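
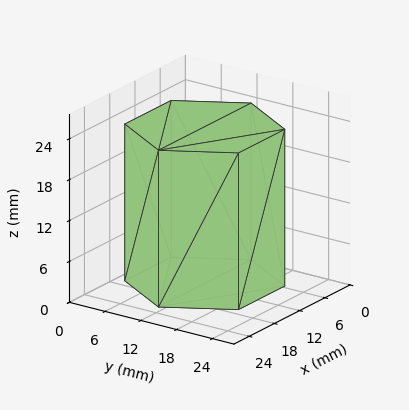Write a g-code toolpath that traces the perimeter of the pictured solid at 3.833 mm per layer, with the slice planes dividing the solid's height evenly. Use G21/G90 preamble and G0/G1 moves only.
Reading the render: the shape is a regular 6-sided prism (a cylinder approximated with 6 flat sides), circumscribed radius ≈ 11 mm, height ≈ 23 mm (dimensions read to the nearest mm from the axis ticks). For the g-code, the solid's height is divided into equal slices at the stated Δz and each level perimeter traced with G1 moves after a G0 lift.

; perimeter-only toolpath
G21 ; units = mm
G90 ; absolute positioning
G28 ; home
; layer 1
G0 Z3.833
G0 X22.000 Y11.000
G1 X16.500 Y20.526
G1 X5.500 Y20.526
G1 X0.000 Y11.000
G1 X5.500 Y1.474
G1 X16.500 Y1.474
G1 X22.000 Y11.000
; layer 2
G0 Z7.667
G0 X22.000 Y11.000
G1 X16.500 Y20.526
G1 X5.500 Y20.526
G1 X0.000 Y11.000
G1 X5.500 Y1.474
G1 X16.500 Y1.474
G1 X22.000 Y11.000
; layer 3
G0 Z11.500
G0 X22.000 Y11.000
G1 X16.500 Y20.526
G1 X5.500 Y20.526
G1 X0.000 Y11.000
G1 X5.500 Y1.474
G1 X16.500 Y1.474
G1 X22.000 Y11.000
; layer 4
G0 Z15.333
G0 X22.000 Y11.000
G1 X16.500 Y20.526
G1 X5.500 Y20.526
G1 X0.000 Y11.000
G1 X5.500 Y1.474
G1 X16.500 Y1.474
G1 X22.000 Y11.000
; layer 5
G0 Z19.167
G0 X22.000 Y11.000
G1 X16.500 Y20.526
G1 X5.500 Y20.526
G1 X0.000 Y11.000
G1 X5.500 Y1.474
G1 X16.500 Y1.474
G1 X22.000 Y11.000
; layer 6
G0 Z23.000
G0 X22.000 Y11.000
G1 X16.500 Y20.526
G1 X5.500 Y20.526
G1 X0.000 Y11.000
G1 X5.500 Y1.474
G1 X16.500 Y1.474
G1 X22.000 Y11.000
M2 ; end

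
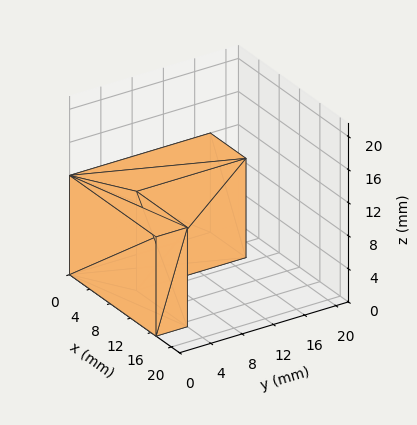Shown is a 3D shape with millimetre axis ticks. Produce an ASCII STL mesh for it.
Reading the render: the shape is an L-shaped prism: outer 17 × 18 mm, arm thicknesses ≈ 4 mm (horizontal) and 7 mm (vertical), extruded 12 mm in z (dimensions read to the nearest mm from the axis ticks). For the STL, each face is triangulated and given an outward normal.

solid part
  facet normal 0.0000 0.0000 -1.0000
    outer loop
      vertex 17.0 4.0 0.0
      vertex 17.0 0.0 0.0
      vertex 0.0 0.0 0.0
    endloop
  endfacet
  facet normal 0.0000 0.0000 -1.0000
    outer loop
      vertex 7.0 4.0 0.0
      vertex 17.0 4.0 0.0
      vertex 0.0 0.0 0.0
    endloop
  endfacet
  facet normal 0.0000 0.0000 -1.0000
    outer loop
      vertex 7.0 18.0 0.0
      vertex 7.0 4.0 0.0
      vertex 0.0 0.0 0.0
    endloop
  endfacet
  facet normal 0.0000 0.0000 -1.0000
    outer loop
      vertex 0.0 18.0 0.0
      vertex 7.0 18.0 0.0
      vertex 0.0 0.0 0.0
    endloop
  endfacet
  facet normal 0.0000 0.0000 1.0000
    outer loop
      vertex 0.0 0.0 12.0
      vertex 17.0 0.0 12.0
      vertex 17.0 4.0 12.0
    endloop
  endfacet
  facet normal 0.0000 0.0000 1.0000
    outer loop
      vertex 0.0 0.0 12.0
      vertex 17.0 4.0 12.0
      vertex 7.0 4.0 12.0
    endloop
  endfacet
  facet normal 0.0000 0.0000 1.0000
    outer loop
      vertex 0.0 0.0 12.0
      vertex 7.0 4.0 12.0
      vertex 7.0 18.0 12.0
    endloop
  endfacet
  facet normal 0.0000 0.0000 1.0000
    outer loop
      vertex 0.0 0.0 12.0
      vertex 7.0 18.0 12.0
      vertex 0.0 18.0 12.0
    endloop
  endfacet
  facet normal 0.0000 -1.0000 0.0000
    outer loop
      vertex 0.0 0.0 0.0
      vertex 17.0 0.0 0.0
      vertex 17.0 0.0 12.0
    endloop
  endfacet
  facet normal 0.0000 -1.0000 0.0000
    outer loop
      vertex 0.0 0.0 0.0
      vertex 17.0 0.0 12.0
      vertex 0.0 0.0 12.0
    endloop
  endfacet
  facet normal 1.0000 0.0000 0.0000
    outer loop
      vertex 17.0 0.0 0.0
      vertex 17.0 4.0 0.0
      vertex 17.0 4.0 12.0
    endloop
  endfacet
  facet normal 1.0000 0.0000 0.0000
    outer loop
      vertex 17.0 0.0 0.0
      vertex 17.0 4.0 12.0
      vertex 17.0 0.0 12.0
    endloop
  endfacet
  facet normal 0.0000 1.0000 0.0000
    outer loop
      vertex 17.0 4.0 0.0
      vertex 7.0 4.0 0.0
      vertex 7.0 4.0 12.0
    endloop
  endfacet
  facet normal 0.0000 1.0000 0.0000
    outer loop
      vertex 17.0 4.0 0.0
      vertex 7.0 4.0 12.0
      vertex 17.0 4.0 12.0
    endloop
  endfacet
  facet normal 1.0000 0.0000 0.0000
    outer loop
      vertex 7.0 4.0 0.0
      vertex 7.0 18.0 0.0
      vertex 7.0 18.0 12.0
    endloop
  endfacet
  facet normal 1.0000 0.0000 0.0000
    outer loop
      vertex 7.0 4.0 0.0
      vertex 7.0 18.0 12.0
      vertex 7.0 4.0 12.0
    endloop
  endfacet
  facet normal 0.0000 1.0000 0.0000
    outer loop
      vertex 7.0 18.0 0.0
      vertex 0.0 18.0 0.0
      vertex 0.0 18.0 12.0
    endloop
  endfacet
  facet normal 0.0000 1.0000 0.0000
    outer loop
      vertex 7.0 18.0 0.0
      vertex 0.0 18.0 12.0
      vertex 7.0 18.0 12.0
    endloop
  endfacet
  facet normal -1.0000 0.0000 0.0000
    outer loop
      vertex 0.0 18.0 0.0
      vertex 0.0 0.0 0.0
      vertex 0.0 0.0 12.0
    endloop
  endfacet
  facet normal -1.0000 0.0000 0.0000
    outer loop
      vertex 0.0 18.0 0.0
      vertex 0.0 0.0 12.0
      vertex 0.0 18.0 12.0
    endloop
  endfacet
endsolid part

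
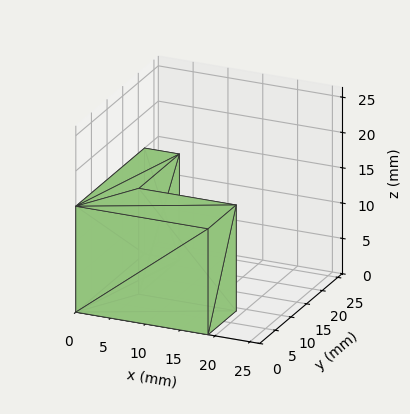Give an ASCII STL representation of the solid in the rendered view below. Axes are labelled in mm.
Reading the render: the shape is an L-shaped prism: outer 19 × 22 mm, arm thicknesses ≈ 9 mm (horizontal) and 5 mm (vertical), extruded 15 mm in z (dimensions read to the nearest mm from the axis ticks). For the STL, each face is triangulated and given an outward normal.

solid part
  facet normal 0.0000 0.0000 -1.0000
    outer loop
      vertex 19.00 9.00 0.00
      vertex 19.00 0.00 0.00
      vertex 0.00 0.00 0.00
    endloop
  endfacet
  facet normal 0.0000 0.0000 -1.0000
    outer loop
      vertex 5.00 9.00 0.00
      vertex 19.00 9.00 0.00
      vertex 0.00 0.00 0.00
    endloop
  endfacet
  facet normal 0.0000 0.0000 -1.0000
    outer loop
      vertex 5.00 22.00 0.00
      vertex 5.00 9.00 0.00
      vertex 0.00 0.00 0.00
    endloop
  endfacet
  facet normal 0.0000 0.0000 -1.0000
    outer loop
      vertex 0.00 22.00 0.00
      vertex 5.00 22.00 0.00
      vertex 0.00 0.00 0.00
    endloop
  endfacet
  facet normal 0.0000 0.0000 1.0000
    outer loop
      vertex 0.00 0.00 15.00
      vertex 19.00 0.00 15.00
      vertex 19.00 9.00 15.00
    endloop
  endfacet
  facet normal 0.0000 0.0000 1.0000
    outer loop
      vertex 0.00 0.00 15.00
      vertex 19.00 9.00 15.00
      vertex 5.00 9.00 15.00
    endloop
  endfacet
  facet normal 0.0000 0.0000 1.0000
    outer loop
      vertex 0.00 0.00 15.00
      vertex 5.00 9.00 15.00
      vertex 5.00 22.00 15.00
    endloop
  endfacet
  facet normal 0.0000 0.0000 1.0000
    outer loop
      vertex 0.00 0.00 15.00
      vertex 5.00 22.00 15.00
      vertex 0.00 22.00 15.00
    endloop
  endfacet
  facet normal 0.0000 -1.0000 0.0000
    outer loop
      vertex 0.00 0.00 0.00
      vertex 19.00 0.00 0.00
      vertex 19.00 0.00 15.00
    endloop
  endfacet
  facet normal 0.0000 -1.0000 0.0000
    outer loop
      vertex 0.00 0.00 0.00
      vertex 19.00 0.00 15.00
      vertex 0.00 0.00 15.00
    endloop
  endfacet
  facet normal 1.0000 0.0000 0.0000
    outer loop
      vertex 19.00 0.00 0.00
      vertex 19.00 9.00 0.00
      vertex 19.00 9.00 15.00
    endloop
  endfacet
  facet normal 1.0000 0.0000 0.0000
    outer loop
      vertex 19.00 0.00 0.00
      vertex 19.00 9.00 15.00
      vertex 19.00 0.00 15.00
    endloop
  endfacet
  facet normal 0.0000 1.0000 0.0000
    outer loop
      vertex 19.00 9.00 0.00
      vertex 5.00 9.00 0.00
      vertex 5.00 9.00 15.00
    endloop
  endfacet
  facet normal 0.0000 1.0000 0.0000
    outer loop
      vertex 19.00 9.00 0.00
      vertex 5.00 9.00 15.00
      vertex 19.00 9.00 15.00
    endloop
  endfacet
  facet normal 1.0000 0.0000 0.0000
    outer loop
      vertex 5.00 9.00 0.00
      vertex 5.00 22.00 0.00
      vertex 5.00 22.00 15.00
    endloop
  endfacet
  facet normal 1.0000 0.0000 0.0000
    outer loop
      vertex 5.00 9.00 0.00
      vertex 5.00 22.00 15.00
      vertex 5.00 9.00 15.00
    endloop
  endfacet
  facet normal 0.0000 1.0000 0.0000
    outer loop
      vertex 5.00 22.00 0.00
      vertex 0.00 22.00 0.00
      vertex 0.00 22.00 15.00
    endloop
  endfacet
  facet normal 0.0000 1.0000 0.0000
    outer loop
      vertex 5.00 22.00 0.00
      vertex 0.00 22.00 15.00
      vertex 5.00 22.00 15.00
    endloop
  endfacet
  facet normal -1.0000 0.0000 0.0000
    outer loop
      vertex 0.00 22.00 0.00
      vertex 0.00 0.00 0.00
      vertex 0.00 0.00 15.00
    endloop
  endfacet
  facet normal -1.0000 0.0000 0.0000
    outer loop
      vertex 0.00 22.00 0.00
      vertex 0.00 0.00 15.00
      vertex 0.00 22.00 15.00
    endloop
  endfacet
endsolid part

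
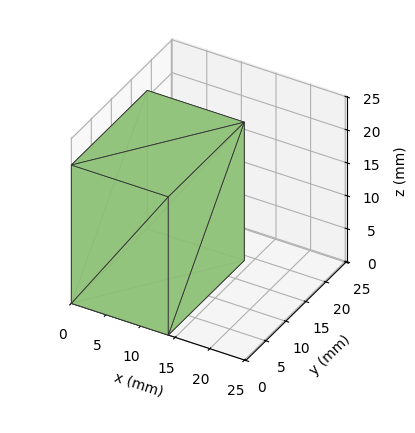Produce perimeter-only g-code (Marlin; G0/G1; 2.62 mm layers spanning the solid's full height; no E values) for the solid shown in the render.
Reading the render: the shape is a rectangular box, roughly 14 × 19 mm footprint and 21 mm tall (dimensions read to the nearest mm from the axis ticks). For the g-code, the solid's height is divided into equal slices at the stated Δz and each level perimeter traced with G1 moves after a G0 lift.

; perimeter-only toolpath
G21 ; units = mm
G90 ; absolute positioning
G28 ; home
; layer 1
G0 Z2.62
G0 X0.00 Y0.00
G1 X14.00 Y0.00
G1 X14.00 Y19.00
G1 X0.00 Y19.00
G1 X0.00 Y0.00
; layer 2
G0 Z5.25
G0 X0.00 Y0.00
G1 X14.00 Y0.00
G1 X14.00 Y19.00
G1 X0.00 Y19.00
G1 X0.00 Y0.00
; layer 3
G0 Z7.88
G0 X0.00 Y0.00
G1 X14.00 Y0.00
G1 X14.00 Y19.00
G1 X0.00 Y19.00
G1 X0.00 Y0.00
; layer 4
G0 Z10.50
G0 X0.00 Y0.00
G1 X14.00 Y0.00
G1 X14.00 Y19.00
G1 X0.00 Y19.00
G1 X0.00 Y0.00
; layer 5
G0 Z13.12
G0 X0.00 Y0.00
G1 X14.00 Y0.00
G1 X14.00 Y19.00
G1 X0.00 Y19.00
G1 X0.00 Y0.00
; layer 6
G0 Z15.75
G0 X0.00 Y0.00
G1 X14.00 Y0.00
G1 X14.00 Y19.00
G1 X0.00 Y19.00
G1 X0.00 Y0.00
; layer 7
G0 Z18.38
G0 X0.00 Y0.00
G1 X14.00 Y0.00
G1 X14.00 Y19.00
G1 X0.00 Y19.00
G1 X0.00 Y0.00
; layer 8
G0 Z21.00
G0 X0.00 Y0.00
G1 X14.00 Y0.00
G1 X14.00 Y19.00
G1 X0.00 Y19.00
G1 X0.00 Y0.00
M2 ; end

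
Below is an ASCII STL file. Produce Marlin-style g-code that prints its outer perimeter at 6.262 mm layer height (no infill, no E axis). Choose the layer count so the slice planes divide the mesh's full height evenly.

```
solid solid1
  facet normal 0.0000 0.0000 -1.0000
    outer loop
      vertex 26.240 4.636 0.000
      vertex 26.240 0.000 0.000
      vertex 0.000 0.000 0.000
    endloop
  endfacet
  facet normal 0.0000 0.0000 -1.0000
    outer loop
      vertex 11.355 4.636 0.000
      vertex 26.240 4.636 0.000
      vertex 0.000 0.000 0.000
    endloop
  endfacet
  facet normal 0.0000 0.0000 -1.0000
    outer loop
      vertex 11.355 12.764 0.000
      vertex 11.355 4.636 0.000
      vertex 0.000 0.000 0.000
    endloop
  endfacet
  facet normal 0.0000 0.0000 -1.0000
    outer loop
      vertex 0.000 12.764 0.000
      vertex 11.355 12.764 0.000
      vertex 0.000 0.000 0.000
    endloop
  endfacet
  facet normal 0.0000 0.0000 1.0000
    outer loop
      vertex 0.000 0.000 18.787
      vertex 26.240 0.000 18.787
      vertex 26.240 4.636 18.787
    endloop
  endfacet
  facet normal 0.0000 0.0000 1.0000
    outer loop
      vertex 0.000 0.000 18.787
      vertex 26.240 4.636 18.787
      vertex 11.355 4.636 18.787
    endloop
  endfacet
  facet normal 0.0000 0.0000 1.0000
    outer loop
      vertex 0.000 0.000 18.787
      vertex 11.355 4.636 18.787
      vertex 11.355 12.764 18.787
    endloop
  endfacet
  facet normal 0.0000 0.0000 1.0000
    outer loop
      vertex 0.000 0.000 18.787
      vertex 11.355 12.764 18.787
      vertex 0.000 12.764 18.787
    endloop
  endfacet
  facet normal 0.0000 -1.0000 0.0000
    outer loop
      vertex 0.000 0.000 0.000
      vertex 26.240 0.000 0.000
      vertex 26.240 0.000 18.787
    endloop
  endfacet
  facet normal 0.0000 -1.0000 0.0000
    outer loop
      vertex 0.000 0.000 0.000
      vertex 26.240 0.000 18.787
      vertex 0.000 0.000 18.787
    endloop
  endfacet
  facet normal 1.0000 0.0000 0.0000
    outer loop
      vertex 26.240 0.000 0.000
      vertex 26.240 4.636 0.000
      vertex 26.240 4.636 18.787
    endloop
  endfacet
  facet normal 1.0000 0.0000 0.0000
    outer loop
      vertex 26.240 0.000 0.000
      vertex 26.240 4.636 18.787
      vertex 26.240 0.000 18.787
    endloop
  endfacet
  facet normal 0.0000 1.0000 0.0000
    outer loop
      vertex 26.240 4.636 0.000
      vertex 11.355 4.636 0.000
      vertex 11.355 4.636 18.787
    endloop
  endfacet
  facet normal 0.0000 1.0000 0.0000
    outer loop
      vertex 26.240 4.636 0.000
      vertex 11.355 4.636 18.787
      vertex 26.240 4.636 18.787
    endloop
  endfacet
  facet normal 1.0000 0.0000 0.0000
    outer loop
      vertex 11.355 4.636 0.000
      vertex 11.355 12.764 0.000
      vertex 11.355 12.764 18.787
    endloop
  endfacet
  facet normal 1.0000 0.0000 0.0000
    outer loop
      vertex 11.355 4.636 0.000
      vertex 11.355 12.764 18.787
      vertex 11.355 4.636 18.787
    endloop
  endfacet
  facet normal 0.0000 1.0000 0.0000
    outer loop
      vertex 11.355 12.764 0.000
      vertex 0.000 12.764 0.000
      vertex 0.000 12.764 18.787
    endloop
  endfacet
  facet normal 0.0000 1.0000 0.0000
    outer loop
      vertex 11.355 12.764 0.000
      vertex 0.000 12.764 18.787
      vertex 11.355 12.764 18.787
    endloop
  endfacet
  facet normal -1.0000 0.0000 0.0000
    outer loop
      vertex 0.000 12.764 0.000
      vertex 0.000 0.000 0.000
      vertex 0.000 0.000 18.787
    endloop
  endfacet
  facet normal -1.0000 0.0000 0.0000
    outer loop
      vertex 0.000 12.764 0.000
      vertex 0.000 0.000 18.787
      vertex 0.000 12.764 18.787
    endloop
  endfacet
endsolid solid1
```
; perimeter-only toolpath
G21 ; units = mm
G90 ; absolute positioning
G28 ; home
; layer 1
G0 Z6.262
G0 X0.000 Y0.000
G1 X26.240 Y0.000
G1 X26.240 Y4.636
G1 X11.355 Y4.636
G1 X11.355 Y12.764
G1 X0.000 Y12.764
G1 X0.000 Y0.000
; layer 2
G0 Z12.525
G0 X0.000 Y0.000
G1 X26.240 Y0.000
G1 X26.240 Y4.636
G1 X11.355 Y4.636
G1 X11.355 Y12.764
G1 X0.000 Y12.764
G1 X0.000 Y0.000
; layer 3
G0 Z18.787
G0 X0.000 Y0.000
G1 X26.240 Y0.000
G1 X26.240 Y4.636
G1 X11.355 Y4.636
G1 X11.355 Y12.764
G1 X0.000 Y12.764
G1 X0.000 Y0.000
M2 ; end

The solid is an L-shaped prism: outer 26.2 × 12.8 mm, arm thicknesses ≈ 4.64 mm (horizontal) and 11.4 mm (vertical), extruded 18.8 mm in z. Slicing at Δz = 6.262 mm — 3 equal slices spanning the solid's height, so layer i sits at z = i·h/3 — gives 3 non-empty perimeters. Each is a 6-segment closed polygon; G0 lifts to the layer z and rapids to the start vertex, then G1 traces the edges.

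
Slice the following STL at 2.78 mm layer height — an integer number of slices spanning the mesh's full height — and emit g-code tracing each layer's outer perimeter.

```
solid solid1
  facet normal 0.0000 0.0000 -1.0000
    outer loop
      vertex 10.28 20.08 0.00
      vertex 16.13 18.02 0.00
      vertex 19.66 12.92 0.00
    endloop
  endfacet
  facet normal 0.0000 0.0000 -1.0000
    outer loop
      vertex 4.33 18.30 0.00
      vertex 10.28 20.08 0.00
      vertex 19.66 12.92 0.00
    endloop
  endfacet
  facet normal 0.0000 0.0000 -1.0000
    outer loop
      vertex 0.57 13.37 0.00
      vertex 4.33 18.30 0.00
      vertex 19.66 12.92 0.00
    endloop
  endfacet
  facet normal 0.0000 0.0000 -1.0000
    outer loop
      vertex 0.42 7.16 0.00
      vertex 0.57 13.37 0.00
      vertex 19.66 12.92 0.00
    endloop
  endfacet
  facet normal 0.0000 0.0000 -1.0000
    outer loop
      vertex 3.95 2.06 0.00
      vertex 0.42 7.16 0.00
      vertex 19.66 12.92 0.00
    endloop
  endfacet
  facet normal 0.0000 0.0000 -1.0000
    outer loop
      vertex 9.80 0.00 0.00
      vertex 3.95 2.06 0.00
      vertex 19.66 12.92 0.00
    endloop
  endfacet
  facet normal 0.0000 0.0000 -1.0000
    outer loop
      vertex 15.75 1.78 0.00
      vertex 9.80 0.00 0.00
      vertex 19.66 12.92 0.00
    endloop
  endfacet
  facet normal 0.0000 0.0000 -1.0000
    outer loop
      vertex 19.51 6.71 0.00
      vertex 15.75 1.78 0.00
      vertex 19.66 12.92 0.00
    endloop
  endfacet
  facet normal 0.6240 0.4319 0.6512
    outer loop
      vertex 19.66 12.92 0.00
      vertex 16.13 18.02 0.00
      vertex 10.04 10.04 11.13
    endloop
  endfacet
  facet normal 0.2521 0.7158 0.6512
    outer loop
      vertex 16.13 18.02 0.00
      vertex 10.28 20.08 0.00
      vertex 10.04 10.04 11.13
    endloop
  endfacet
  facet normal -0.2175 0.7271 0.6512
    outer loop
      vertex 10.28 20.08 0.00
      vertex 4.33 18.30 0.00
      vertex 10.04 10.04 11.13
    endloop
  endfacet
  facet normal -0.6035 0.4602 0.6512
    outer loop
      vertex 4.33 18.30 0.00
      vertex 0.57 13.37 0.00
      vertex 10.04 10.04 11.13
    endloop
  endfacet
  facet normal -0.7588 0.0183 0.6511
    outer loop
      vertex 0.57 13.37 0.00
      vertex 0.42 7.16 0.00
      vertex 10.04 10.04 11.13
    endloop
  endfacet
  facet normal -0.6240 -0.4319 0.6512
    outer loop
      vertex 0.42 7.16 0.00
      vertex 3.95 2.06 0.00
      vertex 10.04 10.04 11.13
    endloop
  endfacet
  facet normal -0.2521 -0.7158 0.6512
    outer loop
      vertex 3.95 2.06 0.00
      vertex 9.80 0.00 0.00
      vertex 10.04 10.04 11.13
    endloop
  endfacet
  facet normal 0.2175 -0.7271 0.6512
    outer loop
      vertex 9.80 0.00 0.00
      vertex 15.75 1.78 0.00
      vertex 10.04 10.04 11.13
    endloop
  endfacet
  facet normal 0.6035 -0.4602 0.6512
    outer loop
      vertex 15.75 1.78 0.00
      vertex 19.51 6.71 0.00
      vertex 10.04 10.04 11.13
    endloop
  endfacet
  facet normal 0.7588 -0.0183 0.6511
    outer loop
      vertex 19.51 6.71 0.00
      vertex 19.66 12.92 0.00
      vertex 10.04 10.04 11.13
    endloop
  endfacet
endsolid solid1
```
; perimeter-only toolpath
G21 ; units = mm
G90 ; absolute positioning
G28 ; home
; layer 1
G0 Z2.78
G0 X17.26 Y12.20
G1 X14.61 Y16.02
G1 X10.22 Y17.57
G1 X5.76 Y16.23
G1 X2.94 Y12.54
G1 X2.82 Y7.88
G1 X5.47 Y4.05
G1 X9.86 Y2.51
G1 X14.32 Y3.84
G1 X17.14 Y7.54
G1 X17.26 Y12.20
; layer 2
G0 Z5.57
G0 X14.85 Y11.48
G1 X13.08 Y14.03
G1 X10.16 Y15.06
G1 X7.18 Y14.17
G1 X5.30 Y11.70
G1 X5.23 Y8.60
G1 X6.99 Y6.05
G1 X9.92 Y5.02
G1 X12.89 Y5.91
G1 X14.78 Y8.38
G1 X14.85 Y11.48
; layer 3
G0 Z8.35
G0 X12.45 Y10.76
G1 X11.56 Y12.04
G1 X10.10 Y12.55
G1 X8.61 Y12.11
G1 X7.67 Y10.87
G1 X7.63 Y9.32
G1 X8.52 Y8.04
G1 X9.98 Y7.53
G1 X11.47 Y7.97
G1 X12.41 Y9.21
G1 X12.45 Y10.76
M2 ; end

The solid is a regular 10-sided pyramid, base circumscribed radius ≈ 10 mm, apex at z ≈ 11.1 mm. Slicing at Δz = 2.78 mm — 4 equal slices spanning the solid's height, so layer i sits at z = i·h/4 — gives 3 non-empty perimeters. Each is a 10-segment closed polygon; G0 lifts to the layer z and rapids to the start vertex, then G1 traces the edges. The cross-section shrinks linearly with z (the slice at the apex is degenerate and omitted).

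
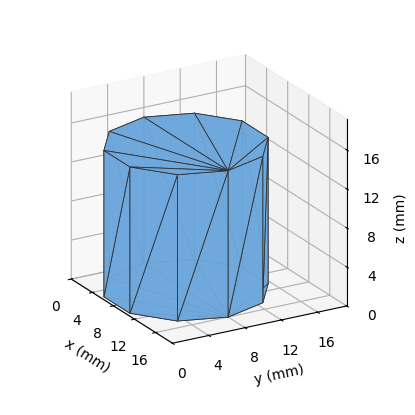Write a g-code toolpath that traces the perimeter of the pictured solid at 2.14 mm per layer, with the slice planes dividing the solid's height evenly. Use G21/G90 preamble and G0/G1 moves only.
Reading the render: the shape is a regular 10-sided prism (a cylinder approximated with 10 flat sides), circumscribed radius ≈ 8 mm, height ≈ 15 mm (dimensions read to the nearest mm from the axis ticks). For the g-code, the solid's height is divided into equal slices at the stated Δz and each level perimeter traced with G1 moves after a G0 lift.

; perimeter-only toolpath
G21 ; units = mm
G90 ; absolute positioning
G28 ; home
; layer 1
G0 Z2.14
G0 X16.00 Y8.00
G1 X14.47 Y12.70
G1 X10.47 Y15.61
G1 X5.53 Y15.61
G1 X1.53 Y12.70
G1 X0.00 Y8.00
G1 X1.53 Y3.30
G1 X5.53 Y0.39
G1 X10.47 Y0.39
G1 X14.47 Y3.30
G1 X16.00 Y8.00
; layer 2
G0 Z4.29
G0 X16.00 Y8.00
G1 X14.47 Y12.70
G1 X10.47 Y15.61
G1 X5.53 Y15.61
G1 X1.53 Y12.70
G1 X0.00 Y8.00
G1 X1.53 Y3.30
G1 X5.53 Y0.39
G1 X10.47 Y0.39
G1 X14.47 Y3.30
G1 X16.00 Y8.00
; layer 3
G0 Z6.43
G0 X16.00 Y8.00
G1 X14.47 Y12.70
G1 X10.47 Y15.61
G1 X5.53 Y15.61
G1 X1.53 Y12.70
G1 X0.00 Y8.00
G1 X1.53 Y3.30
G1 X5.53 Y0.39
G1 X10.47 Y0.39
G1 X14.47 Y3.30
G1 X16.00 Y8.00
; layer 4
G0 Z8.57
G0 X16.00 Y8.00
G1 X14.47 Y12.70
G1 X10.47 Y15.61
G1 X5.53 Y15.61
G1 X1.53 Y12.70
G1 X0.00 Y8.00
G1 X1.53 Y3.30
G1 X5.53 Y0.39
G1 X10.47 Y0.39
G1 X14.47 Y3.30
G1 X16.00 Y8.00
; layer 5
G0 Z10.71
G0 X16.00 Y8.00
G1 X14.47 Y12.70
G1 X10.47 Y15.61
G1 X5.53 Y15.61
G1 X1.53 Y12.70
G1 X0.00 Y8.00
G1 X1.53 Y3.30
G1 X5.53 Y0.39
G1 X10.47 Y0.39
G1 X14.47 Y3.30
G1 X16.00 Y8.00
; layer 6
G0 Z12.86
G0 X16.00 Y8.00
G1 X14.47 Y12.70
G1 X10.47 Y15.61
G1 X5.53 Y15.61
G1 X1.53 Y12.70
G1 X0.00 Y8.00
G1 X1.53 Y3.30
G1 X5.53 Y0.39
G1 X10.47 Y0.39
G1 X14.47 Y3.30
G1 X16.00 Y8.00
; layer 7
G0 Z15.00
G0 X16.00 Y8.00
G1 X14.47 Y12.70
G1 X10.47 Y15.61
G1 X5.53 Y15.61
G1 X1.53 Y12.70
G1 X0.00 Y8.00
G1 X1.53 Y3.30
G1 X5.53 Y0.39
G1 X10.47 Y0.39
G1 X14.47 Y3.30
G1 X16.00 Y8.00
M2 ; end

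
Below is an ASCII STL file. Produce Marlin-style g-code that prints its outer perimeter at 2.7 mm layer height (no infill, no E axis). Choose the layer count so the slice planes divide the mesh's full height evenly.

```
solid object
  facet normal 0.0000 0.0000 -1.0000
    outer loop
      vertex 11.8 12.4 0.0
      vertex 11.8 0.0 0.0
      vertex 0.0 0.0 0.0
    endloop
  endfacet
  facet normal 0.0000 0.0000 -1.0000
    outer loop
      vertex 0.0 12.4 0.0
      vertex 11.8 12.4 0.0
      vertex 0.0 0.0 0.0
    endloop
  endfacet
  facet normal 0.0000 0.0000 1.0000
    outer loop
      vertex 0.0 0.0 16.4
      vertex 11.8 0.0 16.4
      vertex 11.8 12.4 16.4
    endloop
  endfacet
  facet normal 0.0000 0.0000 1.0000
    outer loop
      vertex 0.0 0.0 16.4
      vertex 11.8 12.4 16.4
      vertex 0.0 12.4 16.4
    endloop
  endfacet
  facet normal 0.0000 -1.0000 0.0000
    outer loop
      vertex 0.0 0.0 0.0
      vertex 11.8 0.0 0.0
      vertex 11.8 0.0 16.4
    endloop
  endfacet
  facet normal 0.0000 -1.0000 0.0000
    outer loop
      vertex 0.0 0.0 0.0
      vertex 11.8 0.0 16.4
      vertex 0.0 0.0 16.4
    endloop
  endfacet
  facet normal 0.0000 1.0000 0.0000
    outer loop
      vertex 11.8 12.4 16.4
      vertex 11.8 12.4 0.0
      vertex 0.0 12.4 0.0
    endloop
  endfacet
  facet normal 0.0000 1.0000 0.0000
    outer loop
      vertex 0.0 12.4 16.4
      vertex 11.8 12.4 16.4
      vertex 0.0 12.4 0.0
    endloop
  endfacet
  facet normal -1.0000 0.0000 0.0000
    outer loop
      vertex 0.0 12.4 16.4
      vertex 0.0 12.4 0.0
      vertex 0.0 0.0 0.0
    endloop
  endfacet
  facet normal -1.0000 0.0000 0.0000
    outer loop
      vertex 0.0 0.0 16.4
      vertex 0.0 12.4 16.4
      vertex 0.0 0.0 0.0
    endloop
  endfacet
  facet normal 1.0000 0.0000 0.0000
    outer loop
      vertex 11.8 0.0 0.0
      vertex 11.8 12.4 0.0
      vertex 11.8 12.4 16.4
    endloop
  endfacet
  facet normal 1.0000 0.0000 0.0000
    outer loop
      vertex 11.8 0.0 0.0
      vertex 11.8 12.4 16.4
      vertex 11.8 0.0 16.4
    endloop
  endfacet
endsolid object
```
; perimeter-only toolpath
G21 ; units = mm
G90 ; absolute positioning
G28 ; home
; layer 1
G0 Z2.7
G0 X0.0 Y0.0
G1 X11.8 Y0.0
G1 X11.8 Y12.4
G1 X0.0 Y12.4
G1 X0.0 Y0.0
; layer 2
G0 Z5.5
G0 X0.0 Y0.0
G1 X11.8 Y0.0
G1 X11.8 Y12.4
G1 X0.0 Y12.4
G1 X0.0 Y0.0
; layer 3
G0 Z8.2
G0 X0.0 Y0.0
G1 X11.8 Y0.0
G1 X11.8 Y12.4
G1 X0.0 Y12.4
G1 X0.0 Y0.0
; layer 4
G0 Z10.9
G0 X0.0 Y0.0
G1 X11.8 Y0.0
G1 X11.8 Y12.4
G1 X0.0 Y12.4
G1 X0.0 Y0.0
; layer 5
G0 Z13.7
G0 X0.0 Y0.0
G1 X11.8 Y0.0
G1 X11.8 Y12.4
G1 X0.0 Y12.4
G1 X0.0 Y0.0
; layer 6
G0 Z16.4
G0 X0.0 Y0.0
G1 X11.8 Y0.0
G1 X11.8 Y12.4
G1 X0.0 Y12.4
G1 X0.0 Y0.0
M2 ; end

The solid is a rectangular box, roughly 11.8 × 12.4 mm footprint and 16.4 mm tall. Slicing at Δz = 2.7 mm — 6 equal slices spanning the solid's height, so layer i sits at z = i·h/6 — gives 6 non-empty perimeters. Each is a 4-segment closed polygon; G0 lifts to the layer z and rapids to the start vertex, then G1 traces the edges.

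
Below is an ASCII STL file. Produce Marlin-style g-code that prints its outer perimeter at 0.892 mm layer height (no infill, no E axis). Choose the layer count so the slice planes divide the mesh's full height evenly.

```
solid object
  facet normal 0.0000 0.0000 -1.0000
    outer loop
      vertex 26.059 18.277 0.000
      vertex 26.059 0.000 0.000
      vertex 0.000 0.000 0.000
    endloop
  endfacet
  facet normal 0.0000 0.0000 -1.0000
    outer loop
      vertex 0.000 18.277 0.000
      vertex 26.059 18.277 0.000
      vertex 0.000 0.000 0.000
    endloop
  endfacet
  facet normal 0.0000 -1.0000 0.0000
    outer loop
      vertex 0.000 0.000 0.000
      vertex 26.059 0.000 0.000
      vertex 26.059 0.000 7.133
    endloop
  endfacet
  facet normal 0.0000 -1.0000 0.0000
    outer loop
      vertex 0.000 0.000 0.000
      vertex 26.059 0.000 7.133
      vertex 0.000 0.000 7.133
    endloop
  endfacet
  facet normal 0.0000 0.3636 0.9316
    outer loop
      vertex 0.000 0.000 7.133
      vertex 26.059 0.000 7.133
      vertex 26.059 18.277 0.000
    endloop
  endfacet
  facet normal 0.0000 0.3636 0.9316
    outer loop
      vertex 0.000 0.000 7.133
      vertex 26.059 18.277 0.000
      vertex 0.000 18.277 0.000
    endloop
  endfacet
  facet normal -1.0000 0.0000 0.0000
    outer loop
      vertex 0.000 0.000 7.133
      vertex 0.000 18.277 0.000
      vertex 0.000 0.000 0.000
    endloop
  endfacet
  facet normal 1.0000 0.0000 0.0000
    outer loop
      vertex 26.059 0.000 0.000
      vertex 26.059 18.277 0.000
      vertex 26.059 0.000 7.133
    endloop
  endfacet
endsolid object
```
; perimeter-only toolpath
G21 ; units = mm
G90 ; absolute positioning
G28 ; home
; layer 1
G0 Z0.892
G0 X0.000 Y0.000
G1 X26.059 Y0.000
G1 X26.059 Y15.992
G1 X0.000 Y15.992
G1 X0.000 Y0.000
; layer 2
G0 Z1.783
G0 X0.000 Y0.000
G1 X26.059 Y0.000
G1 X26.059 Y13.708
G1 X0.000 Y13.708
G1 X0.000 Y0.000
; layer 3
G0 Z2.675
G0 X0.000 Y0.000
G1 X26.059 Y0.000
G1 X26.059 Y11.423
G1 X0.000 Y11.423
G1 X0.000 Y0.000
; layer 4
G0 Z3.567
G0 X0.000 Y0.000
G1 X26.059 Y0.000
G1 X26.059 Y9.139
G1 X0.000 Y9.139
G1 X0.000 Y0.000
; layer 5
G0 Z4.458
G0 X0.000 Y0.000
G1 X26.059 Y0.000
G1 X26.059 Y6.854
G1 X0.000 Y6.854
G1 X0.000 Y0.000
; layer 6
G0 Z5.350
G0 X0.000 Y0.000
G1 X26.059 Y0.000
G1 X26.059 Y4.569
G1 X0.000 Y4.569
G1 X0.000 Y0.000
; layer 7
G0 Z6.241
G0 X0.000 Y0.000
G1 X26.059 Y0.000
G1 X26.059 Y2.285
G1 X0.000 Y2.285
G1 X0.000 Y0.000
M2 ; end

The solid is a wedge (ramp): 26.1 × 18.3 mm base, rising to 7.13 mm along the y=0 edge and sloping linearly to z=0 at y=18.3. Slicing at Δz = 0.892 mm — 8 equal slices spanning the solid's height, so layer i sits at z = i·h/8 — gives 7 non-empty perimeters. Each is a 4-segment closed polygon; G0 lifts to the layer z and rapids to the start vertex, then G1 traces the edges. The cross-section shrinks linearly with z (the slice at the apex is degenerate and omitted).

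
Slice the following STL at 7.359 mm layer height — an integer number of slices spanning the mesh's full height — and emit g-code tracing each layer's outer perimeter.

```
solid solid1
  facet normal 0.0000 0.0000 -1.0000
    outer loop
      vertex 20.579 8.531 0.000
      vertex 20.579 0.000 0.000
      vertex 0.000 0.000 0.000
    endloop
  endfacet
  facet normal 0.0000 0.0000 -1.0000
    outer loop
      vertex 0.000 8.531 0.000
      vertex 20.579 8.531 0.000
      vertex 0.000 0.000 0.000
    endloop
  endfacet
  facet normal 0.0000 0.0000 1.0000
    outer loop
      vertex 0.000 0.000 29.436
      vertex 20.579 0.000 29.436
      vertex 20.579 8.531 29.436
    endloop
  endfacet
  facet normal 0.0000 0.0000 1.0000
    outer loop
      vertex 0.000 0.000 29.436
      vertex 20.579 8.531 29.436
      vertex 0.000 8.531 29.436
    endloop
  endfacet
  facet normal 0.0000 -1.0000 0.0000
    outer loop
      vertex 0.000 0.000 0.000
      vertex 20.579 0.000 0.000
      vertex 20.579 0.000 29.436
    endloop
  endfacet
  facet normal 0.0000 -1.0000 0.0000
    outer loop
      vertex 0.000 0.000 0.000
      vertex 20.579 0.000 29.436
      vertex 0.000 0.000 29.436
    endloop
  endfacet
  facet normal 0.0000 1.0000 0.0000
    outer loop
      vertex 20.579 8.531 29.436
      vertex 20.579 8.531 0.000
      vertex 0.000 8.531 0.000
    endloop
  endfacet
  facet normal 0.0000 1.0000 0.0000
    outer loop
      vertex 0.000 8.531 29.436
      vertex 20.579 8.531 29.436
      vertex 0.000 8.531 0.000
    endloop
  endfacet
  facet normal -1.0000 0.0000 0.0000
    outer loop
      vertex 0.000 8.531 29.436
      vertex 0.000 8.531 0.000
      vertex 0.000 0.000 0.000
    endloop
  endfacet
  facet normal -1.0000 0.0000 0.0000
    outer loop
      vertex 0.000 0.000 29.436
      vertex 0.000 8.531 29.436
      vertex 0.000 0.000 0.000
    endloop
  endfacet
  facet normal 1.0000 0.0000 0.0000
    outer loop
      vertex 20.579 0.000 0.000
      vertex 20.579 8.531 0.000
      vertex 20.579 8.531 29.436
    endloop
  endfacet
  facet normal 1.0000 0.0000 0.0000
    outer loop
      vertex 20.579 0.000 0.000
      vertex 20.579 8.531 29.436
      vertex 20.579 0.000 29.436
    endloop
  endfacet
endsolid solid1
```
; perimeter-only toolpath
G21 ; units = mm
G90 ; absolute positioning
G28 ; home
; layer 1
G0 Z7.359
G0 X0.000 Y0.000
G1 X20.579 Y0.000
G1 X20.579 Y8.531
G1 X0.000 Y8.531
G1 X0.000 Y0.000
; layer 2
G0 Z14.718
G0 X0.000 Y0.000
G1 X20.579 Y0.000
G1 X20.579 Y8.531
G1 X0.000 Y8.531
G1 X0.000 Y0.000
; layer 3
G0 Z22.077
G0 X0.000 Y0.000
G1 X20.579 Y0.000
G1 X20.579 Y8.531
G1 X0.000 Y8.531
G1 X0.000 Y0.000
; layer 4
G0 Z29.436
G0 X0.000 Y0.000
G1 X20.579 Y0.000
G1 X20.579 Y8.531
G1 X0.000 Y8.531
G1 X0.000 Y0.000
M2 ; end

The solid is a rectangular box, roughly 20.6 × 8.53 mm footprint and 29.4 mm tall. Slicing at Δz = 7.359 mm — 4 equal slices spanning the solid's height, so layer i sits at z = i·h/4 — gives 4 non-empty perimeters. Each is a 4-segment closed polygon; G0 lifts to the layer z and rapids to the start vertex, then G1 traces the edges.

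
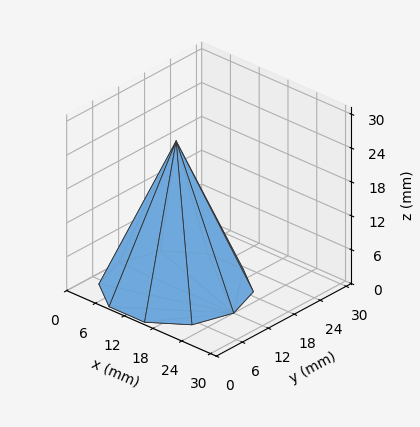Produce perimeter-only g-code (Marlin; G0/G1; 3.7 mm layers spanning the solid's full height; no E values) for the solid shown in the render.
Reading the render: the shape is a regular 10-sided pyramid, base circumscribed radius ≈ 12 mm, apex at z ≈ 26 mm (dimensions read to the nearest mm from the axis ticks). For the g-code, the solid's height is divided into equal slices at the stated Δz and each level perimeter traced with G1 moves after a G0 lift.

; perimeter-only toolpath
G21 ; units = mm
G90 ; absolute positioning
G28 ; home
; layer 1
G0 Z3.7
G0 X22.3 Y12.0
G1 X20.3 Y18.1
G1 X15.2 Y21.8
G1 X8.8 Y21.8
G1 X3.7 Y18.1
G1 X1.7 Y12.0
G1 X3.7 Y5.9
G1 X8.8 Y2.2
G1 X15.2 Y2.2
G1 X20.3 Y5.9
G1 X22.3 Y12.0
; layer 2
G0 Z7.4
G0 X20.6 Y12.0
G1 X18.9 Y17.1
G1 X14.6 Y20.1
G1 X9.4 Y20.1
G1 X5.1 Y17.1
G1 X3.4 Y12.0
G1 X5.1 Y6.9
G1 X9.4 Y3.9
G1 X14.6 Y3.9
G1 X18.9 Y6.9
G1 X20.6 Y12.0
; layer 3
G0 Z11.1
G0 X18.9 Y12.0
G1 X17.5 Y16.1
G1 X14.1 Y18.5
G1 X9.9 Y18.5
G1 X6.5 Y16.1
G1 X5.1 Y12.0
G1 X6.5 Y7.9
G1 X9.9 Y5.5
G1 X14.1 Y5.5
G1 X17.5 Y7.9
G1 X18.9 Y12.0
; layer 4
G0 Z14.9
G0 X17.1 Y12.0
G1 X16.2 Y15.0
G1 X13.6 Y16.9
G1 X10.4 Y16.9
G1 X7.8 Y15.0
G1 X6.9 Y12.0
G1 X7.8 Y9.0
G1 X10.4 Y7.1
G1 X13.6 Y7.1
G1 X16.2 Y9.0
G1 X17.1 Y12.0
; layer 5
G0 Z18.6
G0 X15.4 Y12.0
G1 X14.8 Y14.0
G1 X13.1 Y15.3
G1 X10.9 Y15.3
G1 X9.2 Y14.0
G1 X8.6 Y12.0
G1 X9.2 Y10.0
G1 X10.9 Y8.7
G1 X13.1 Y8.7
G1 X14.8 Y10.0
G1 X15.4 Y12.0
; layer 6
G0 Z22.3
G0 X13.7 Y12.0
G1 X13.4 Y13.0
G1 X12.5 Y13.6
G1 X11.5 Y13.6
G1 X10.6 Y13.0
G1 X10.3 Y12.0
G1 X10.6 Y11.0
G1 X11.5 Y10.4
G1 X12.5 Y10.4
G1 X13.4 Y11.0
G1 X13.7 Y12.0
M2 ; end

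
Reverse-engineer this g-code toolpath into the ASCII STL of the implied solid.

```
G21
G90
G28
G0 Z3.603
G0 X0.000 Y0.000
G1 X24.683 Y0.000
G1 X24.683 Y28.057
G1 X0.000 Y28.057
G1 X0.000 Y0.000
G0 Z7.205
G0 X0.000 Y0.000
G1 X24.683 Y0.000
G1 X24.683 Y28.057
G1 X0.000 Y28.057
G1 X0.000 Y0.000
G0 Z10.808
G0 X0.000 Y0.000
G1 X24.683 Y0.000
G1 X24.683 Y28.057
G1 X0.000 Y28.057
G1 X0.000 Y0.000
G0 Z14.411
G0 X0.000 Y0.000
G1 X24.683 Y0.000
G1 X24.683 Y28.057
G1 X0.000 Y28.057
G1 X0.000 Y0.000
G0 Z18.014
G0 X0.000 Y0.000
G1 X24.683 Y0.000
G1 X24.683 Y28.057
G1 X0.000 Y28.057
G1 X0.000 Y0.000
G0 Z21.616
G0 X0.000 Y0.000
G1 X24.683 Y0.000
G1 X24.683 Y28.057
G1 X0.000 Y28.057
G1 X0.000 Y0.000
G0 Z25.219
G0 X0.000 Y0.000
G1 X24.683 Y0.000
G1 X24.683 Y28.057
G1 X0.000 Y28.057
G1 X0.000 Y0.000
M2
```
solid part
  facet normal 0.0000 0.0000 -1.0000
    outer loop
      vertex 24.683 28.057 0.000
      vertex 24.683 0.000 0.000
      vertex 0.000 0.000 0.000
    endloop
  endfacet
  facet normal 0.0000 0.0000 -1.0000
    outer loop
      vertex 0.000 28.057 0.000
      vertex 24.683 28.057 0.000
      vertex 0.000 0.000 0.000
    endloop
  endfacet
  facet normal 0.0000 0.0000 1.0000
    outer loop
      vertex 0.000 0.000 25.219
      vertex 24.683 0.000 25.219
      vertex 24.683 28.057 25.219
    endloop
  endfacet
  facet normal 0.0000 0.0000 1.0000
    outer loop
      vertex 0.000 0.000 25.219
      vertex 24.683 28.057 25.219
      vertex 0.000 28.057 25.219
    endloop
  endfacet
  facet normal 0.0000 -1.0000 0.0000
    outer loop
      vertex 0.000 0.000 0.000
      vertex 24.683 0.000 0.000
      vertex 24.683 0.000 25.219
    endloop
  endfacet
  facet normal 0.0000 -1.0000 0.0000
    outer loop
      vertex 0.000 0.000 0.000
      vertex 24.683 0.000 25.219
      vertex 0.000 0.000 25.219
    endloop
  endfacet
  facet normal 0.0000 1.0000 0.0000
    outer loop
      vertex 24.683 28.057 25.219
      vertex 24.683 28.057 0.000
      vertex 0.000 28.057 0.000
    endloop
  endfacet
  facet normal 0.0000 1.0000 0.0000
    outer loop
      vertex 0.000 28.057 25.219
      vertex 24.683 28.057 25.219
      vertex 0.000 28.057 0.000
    endloop
  endfacet
  facet normal -1.0000 0.0000 0.0000
    outer loop
      vertex 0.000 28.057 25.219
      vertex 0.000 28.057 0.000
      vertex 0.000 0.000 0.000
    endloop
  endfacet
  facet normal -1.0000 0.0000 0.0000
    outer loop
      vertex 0.000 0.000 25.219
      vertex 0.000 28.057 25.219
      vertex 0.000 0.000 0.000
    endloop
  endfacet
  facet normal 1.0000 0.0000 0.0000
    outer loop
      vertex 24.683 0.000 0.000
      vertex 24.683 28.057 0.000
      vertex 24.683 28.057 25.219
    endloop
  endfacet
  facet normal 1.0000 0.0000 0.0000
    outer loop
      vertex 24.683 0.000 0.000
      vertex 24.683 28.057 25.219
      vertex 24.683 0.000 25.219
    endloop
  endfacet
endsolid part

The G0 Z moves step by Δz≈3.603 mm. Every layer's G1 loop is the same polygon, so the solid is a straight extrusion of it from z=0 to z≈25.2. Closing with flat bottom and top caps and triangulating gives 12 facets — a rectangular box, roughly 24.7 × 28.1 mm footprint and 25.2 mm tall.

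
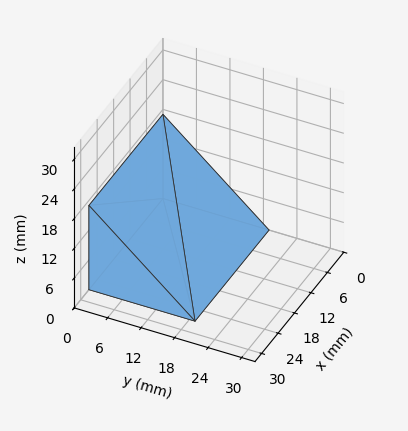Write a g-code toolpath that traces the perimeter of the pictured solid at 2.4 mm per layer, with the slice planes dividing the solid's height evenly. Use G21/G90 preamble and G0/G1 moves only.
Reading the render: the shape is a wedge (ramp): 27 × 19 mm base, rising to 17 mm along the y=0 edge and sloping linearly to z=0 at y=19 (dimensions read to the nearest mm from the axis ticks). For the g-code, the solid's height is divided into equal slices at the stated Δz and each level perimeter traced with G1 moves after a G0 lift.

; perimeter-only toolpath
G21 ; units = mm
G90 ; absolute positioning
G28 ; home
; layer 1
G0 Z2.4
G0 X0.0 Y0.0
G1 X27.0 Y0.0
G1 X27.0 Y16.3
G1 X0.0 Y16.3
G1 X0.0 Y0.0
; layer 2
G0 Z4.9
G0 X0.0 Y0.0
G1 X27.0 Y0.0
G1 X27.0 Y13.6
G1 X0.0 Y13.6
G1 X0.0 Y0.0
; layer 3
G0 Z7.3
G0 X0.0 Y0.0
G1 X27.0 Y0.0
G1 X27.0 Y10.9
G1 X0.0 Y10.9
G1 X0.0 Y0.0
; layer 4
G0 Z9.7
G0 X0.0 Y0.0
G1 X27.0 Y0.0
G1 X27.0 Y8.1
G1 X0.0 Y8.1
G1 X0.0 Y0.0
; layer 5
G0 Z12.1
G0 X0.0 Y0.0
G1 X27.0 Y0.0
G1 X27.0 Y5.4
G1 X0.0 Y5.4
G1 X0.0 Y0.0
; layer 6
G0 Z14.6
G0 X0.0 Y0.0
G1 X27.0 Y0.0
G1 X27.0 Y2.7
G1 X0.0 Y2.7
G1 X0.0 Y0.0
M2 ; end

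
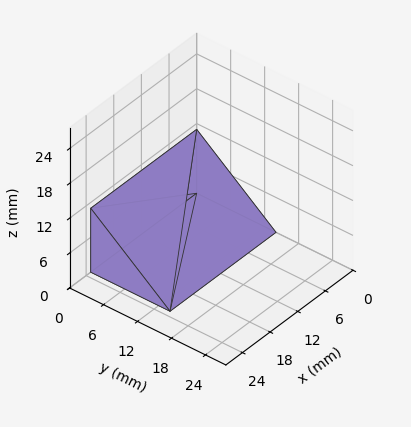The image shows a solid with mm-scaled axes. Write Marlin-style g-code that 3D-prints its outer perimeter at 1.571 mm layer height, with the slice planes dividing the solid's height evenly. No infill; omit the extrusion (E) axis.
Reading the render: the shape is a wedge (ramp): 23 × 14 mm base, rising to 11 mm along the y=0 edge and sloping linearly to z=0 at y=14 (dimensions read to the nearest mm from the axis ticks). For the g-code, the solid's height is divided into equal slices at the stated Δz and each level perimeter traced with G1 moves after a G0 lift.

; perimeter-only toolpath
G21 ; units = mm
G90 ; absolute positioning
G28 ; home
; layer 1
G0 Z1.571
G0 X0.000 Y0.000
G1 X23.000 Y0.000
G1 X23.000 Y12.000
G1 X0.000 Y12.000
G1 X0.000 Y0.000
; layer 2
G0 Z3.143
G0 X0.000 Y0.000
G1 X23.000 Y0.000
G1 X23.000 Y10.000
G1 X0.000 Y10.000
G1 X0.000 Y0.000
; layer 3
G0 Z4.714
G0 X0.000 Y0.000
G1 X23.000 Y0.000
G1 X23.000 Y8.000
G1 X0.000 Y8.000
G1 X0.000 Y0.000
; layer 4
G0 Z6.286
G0 X0.000 Y0.000
G1 X23.000 Y0.000
G1 X23.000 Y6.000
G1 X0.000 Y6.000
G1 X0.000 Y0.000
; layer 5
G0 Z7.857
G0 X0.000 Y0.000
G1 X23.000 Y0.000
G1 X23.000 Y4.000
G1 X0.000 Y4.000
G1 X0.000 Y0.000
; layer 6
G0 Z9.429
G0 X0.000 Y0.000
G1 X23.000 Y0.000
G1 X23.000 Y2.000
G1 X0.000 Y2.000
G1 X0.000 Y0.000
M2 ; end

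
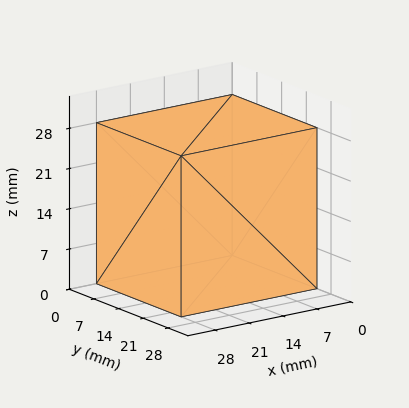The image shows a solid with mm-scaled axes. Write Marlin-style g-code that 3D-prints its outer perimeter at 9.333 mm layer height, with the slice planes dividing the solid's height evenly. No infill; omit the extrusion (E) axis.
Reading the render: the shape is a rectangular box, roughly 28 × 24 mm footprint and 28 mm tall (dimensions read to the nearest mm from the axis ticks). For the g-code, the solid's height is divided into equal slices at the stated Δz and each level perimeter traced with G1 moves after a G0 lift.

; perimeter-only toolpath
G21 ; units = mm
G90 ; absolute positioning
G28 ; home
; layer 1
G0 Z9.333
G0 X0.000 Y0.000
G1 X28.000 Y0.000
G1 X28.000 Y24.000
G1 X0.000 Y24.000
G1 X0.000 Y0.000
; layer 2
G0 Z18.667
G0 X0.000 Y0.000
G1 X28.000 Y0.000
G1 X28.000 Y24.000
G1 X0.000 Y24.000
G1 X0.000 Y0.000
; layer 3
G0 Z28.000
G0 X0.000 Y0.000
G1 X28.000 Y0.000
G1 X28.000 Y24.000
G1 X0.000 Y24.000
G1 X0.000 Y0.000
M2 ; end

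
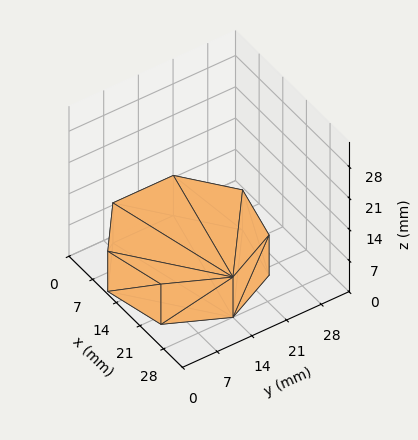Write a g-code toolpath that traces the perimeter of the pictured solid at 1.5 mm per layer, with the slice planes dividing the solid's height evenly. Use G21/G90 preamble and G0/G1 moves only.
Reading the render: the shape is a regular 7-sided prism (a cylinder approximated with 7 flat sides), circumscribed radius ≈ 14 mm, height ≈ 9 mm (dimensions read to the nearest mm from the axis ticks). For the g-code, the solid's height is divided into equal slices at the stated Δz and each level perimeter traced with G1 moves after a G0 lift.

; perimeter-only toolpath
G21 ; units = mm
G90 ; absolute positioning
G28 ; home
; layer 1
G0 Z1.5
G0 X28.0 Y14.0
G1 X22.7 Y24.9
G1 X10.9 Y27.6
G1 X1.4 Y20.1
G1 X1.4 Y7.9
G1 X10.9 Y0.4
G1 X22.7 Y3.1
G1 X28.0 Y14.0
; layer 2
G0 Z3.0
G0 X28.0 Y14.0
G1 X22.7 Y24.9
G1 X10.9 Y27.6
G1 X1.4 Y20.1
G1 X1.4 Y7.9
G1 X10.9 Y0.4
G1 X22.7 Y3.1
G1 X28.0 Y14.0
; layer 3
G0 Z4.5
G0 X28.0 Y14.0
G1 X22.7 Y24.9
G1 X10.9 Y27.6
G1 X1.4 Y20.1
G1 X1.4 Y7.9
G1 X10.9 Y0.4
G1 X22.7 Y3.1
G1 X28.0 Y14.0
; layer 4
G0 Z6.0
G0 X28.0 Y14.0
G1 X22.7 Y24.9
G1 X10.9 Y27.6
G1 X1.4 Y20.1
G1 X1.4 Y7.9
G1 X10.9 Y0.4
G1 X22.7 Y3.1
G1 X28.0 Y14.0
; layer 5
G0 Z7.5
G0 X28.0 Y14.0
G1 X22.7 Y24.9
G1 X10.9 Y27.6
G1 X1.4 Y20.1
G1 X1.4 Y7.9
G1 X10.9 Y0.4
G1 X22.7 Y3.1
G1 X28.0 Y14.0
; layer 6
G0 Z9.0
G0 X28.0 Y14.0
G1 X22.7 Y24.9
G1 X10.9 Y27.6
G1 X1.4 Y20.1
G1 X1.4 Y7.9
G1 X10.9 Y0.4
G1 X22.7 Y3.1
G1 X28.0 Y14.0
M2 ; end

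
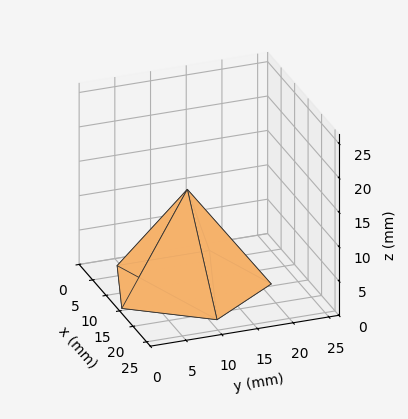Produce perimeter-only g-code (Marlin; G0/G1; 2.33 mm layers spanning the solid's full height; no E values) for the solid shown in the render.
Reading the render: the shape is a regular 5-sided pyramid, base circumscribed radius ≈ 11 mm, apex at z ≈ 14 mm (dimensions read to the nearest mm from the axis ticks). For the g-code, the solid's height is divided into equal slices at the stated Δz and each level perimeter traced with G1 moves after a G0 lift.

; perimeter-only toolpath
G21 ; units = mm
G90 ; absolute positioning
G28 ; home
; layer 1
G0 Z2.33
G0 X20.17 Y11.00
G1 X13.83 Y19.72
G1 X3.58 Y16.39
G1 X3.58 Y5.61
G1 X13.83 Y2.28
G1 X20.17 Y11.00
; layer 2
G0 Z4.67
G0 X18.33 Y11.00
G1 X13.27 Y17.97
G1 X5.07 Y15.31
G1 X5.07 Y6.69
G1 X13.27 Y4.03
G1 X18.33 Y11.00
; layer 3
G0 Z7.00
G0 X16.50 Y11.00
G1 X12.70 Y16.23
G1 X6.55 Y14.23
G1 X6.55 Y7.77
G1 X12.70 Y5.77
G1 X16.50 Y11.00
; layer 4
G0 Z9.33
G0 X14.67 Y11.00
G1 X12.13 Y14.49
G1 X8.03 Y13.16
G1 X8.03 Y8.84
G1 X12.13 Y7.51
G1 X14.67 Y11.00
; layer 5
G0 Z11.67
G0 X12.83 Y11.00
G1 X11.57 Y12.74
G1 X9.52 Y12.08
G1 X9.52 Y9.92
G1 X11.57 Y9.26
G1 X12.83 Y11.00
M2 ; end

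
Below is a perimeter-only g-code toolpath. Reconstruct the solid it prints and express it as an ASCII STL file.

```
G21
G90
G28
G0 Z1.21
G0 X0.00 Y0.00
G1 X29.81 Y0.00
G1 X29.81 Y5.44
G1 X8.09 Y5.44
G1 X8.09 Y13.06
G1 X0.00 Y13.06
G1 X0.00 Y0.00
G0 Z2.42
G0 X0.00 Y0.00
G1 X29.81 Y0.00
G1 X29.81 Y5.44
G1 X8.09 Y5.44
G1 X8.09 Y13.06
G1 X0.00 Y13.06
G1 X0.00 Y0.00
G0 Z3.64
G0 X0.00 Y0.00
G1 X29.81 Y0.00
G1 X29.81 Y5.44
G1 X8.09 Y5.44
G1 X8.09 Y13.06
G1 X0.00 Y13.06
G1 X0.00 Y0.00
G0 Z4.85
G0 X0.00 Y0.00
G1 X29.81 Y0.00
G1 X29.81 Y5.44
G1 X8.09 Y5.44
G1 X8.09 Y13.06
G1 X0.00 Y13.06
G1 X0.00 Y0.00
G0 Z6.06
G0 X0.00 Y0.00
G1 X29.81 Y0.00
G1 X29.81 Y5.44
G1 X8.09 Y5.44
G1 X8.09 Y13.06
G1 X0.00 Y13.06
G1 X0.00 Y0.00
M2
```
solid part
  facet normal 0.0000 0.0000 -1.0000
    outer loop
      vertex 29.81 5.44 0.00
      vertex 29.81 0.00 0.00
      vertex 0.00 0.00 0.00
    endloop
  endfacet
  facet normal 0.0000 0.0000 -1.0000
    outer loop
      vertex 8.09 5.44 0.00
      vertex 29.81 5.44 0.00
      vertex 0.00 0.00 0.00
    endloop
  endfacet
  facet normal 0.0000 0.0000 -1.0000
    outer loop
      vertex 8.09 13.06 0.00
      vertex 8.09 5.44 0.00
      vertex 0.00 0.00 0.00
    endloop
  endfacet
  facet normal 0.0000 0.0000 -1.0000
    outer loop
      vertex 0.00 13.06 0.00
      vertex 8.09 13.06 0.00
      vertex 0.00 0.00 0.00
    endloop
  endfacet
  facet normal 0.0000 0.0000 1.0000
    outer loop
      vertex 0.00 0.00 6.06
      vertex 29.81 0.00 6.06
      vertex 29.81 5.44 6.06
    endloop
  endfacet
  facet normal 0.0000 0.0000 1.0000
    outer loop
      vertex 0.00 0.00 6.06
      vertex 29.81 5.44 6.06
      vertex 8.09 5.44 6.06
    endloop
  endfacet
  facet normal 0.0000 0.0000 1.0000
    outer loop
      vertex 0.00 0.00 6.06
      vertex 8.09 5.44 6.06
      vertex 8.09 13.06 6.06
    endloop
  endfacet
  facet normal 0.0000 0.0000 1.0000
    outer loop
      vertex 0.00 0.00 6.06
      vertex 8.09 13.06 6.06
      vertex 0.00 13.06 6.06
    endloop
  endfacet
  facet normal 0.0000 -1.0000 0.0000
    outer loop
      vertex 0.00 0.00 0.00
      vertex 29.81 0.00 0.00
      vertex 29.81 0.00 6.06
    endloop
  endfacet
  facet normal 0.0000 -1.0000 0.0000
    outer loop
      vertex 0.00 0.00 0.00
      vertex 29.81 0.00 6.06
      vertex 0.00 0.00 6.06
    endloop
  endfacet
  facet normal 1.0000 0.0000 0.0000
    outer loop
      vertex 29.81 0.00 0.00
      vertex 29.81 5.44 0.00
      vertex 29.81 5.44 6.06
    endloop
  endfacet
  facet normal 1.0000 0.0000 0.0000
    outer loop
      vertex 29.81 0.00 0.00
      vertex 29.81 5.44 6.06
      vertex 29.81 0.00 6.06
    endloop
  endfacet
  facet normal 0.0000 1.0000 0.0000
    outer loop
      vertex 29.81 5.44 0.00
      vertex 8.09 5.44 0.00
      vertex 8.09 5.44 6.06
    endloop
  endfacet
  facet normal 0.0000 1.0000 0.0000
    outer loop
      vertex 29.81 5.44 0.00
      vertex 8.09 5.44 6.06
      vertex 29.81 5.44 6.06
    endloop
  endfacet
  facet normal 1.0000 0.0000 0.0000
    outer loop
      vertex 8.09 5.44 0.00
      vertex 8.09 13.06 0.00
      vertex 8.09 13.06 6.06
    endloop
  endfacet
  facet normal 1.0000 0.0000 0.0000
    outer loop
      vertex 8.09 5.44 0.00
      vertex 8.09 13.06 6.06
      vertex 8.09 5.44 6.06
    endloop
  endfacet
  facet normal 0.0000 1.0000 0.0000
    outer loop
      vertex 8.09 13.06 0.00
      vertex 0.00 13.06 0.00
      vertex 0.00 13.06 6.06
    endloop
  endfacet
  facet normal 0.0000 1.0000 0.0000
    outer loop
      vertex 8.09 13.06 0.00
      vertex 0.00 13.06 6.06
      vertex 8.09 13.06 6.06
    endloop
  endfacet
  facet normal -1.0000 0.0000 0.0000
    outer loop
      vertex 0.00 13.06 0.00
      vertex 0.00 0.00 0.00
      vertex 0.00 0.00 6.06
    endloop
  endfacet
  facet normal -1.0000 0.0000 0.0000
    outer loop
      vertex 0.00 13.06 0.00
      vertex 0.00 0.00 6.06
      vertex 0.00 13.06 6.06
    endloop
  endfacet
endsolid part

The G0 Z moves step by Δz≈1.21 mm. Every layer's G1 loop is the same polygon, so the solid is a straight extrusion of it from z=0 to z≈6.06. Closing with flat bottom and top caps and triangulating gives 20 facets — an L-shaped prism: outer 29.8 × 13.1 mm, arm thicknesses ≈ 5.44 mm (horizontal) and 8.09 mm (vertical), extruded 6.06 mm in z.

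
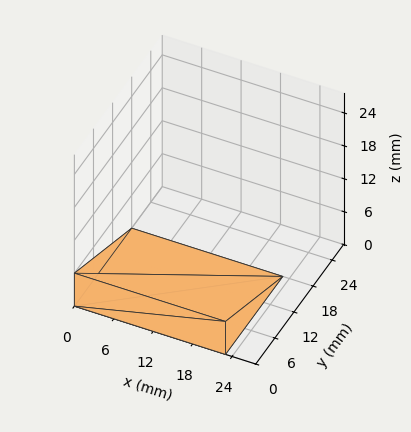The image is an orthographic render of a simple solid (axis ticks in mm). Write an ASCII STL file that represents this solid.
Reading the render: the shape is a wedge (ramp): 23 × 18 mm base, rising to 6 mm along the y=0 edge and sloping linearly to z=0 at y=18 (dimensions read to the nearest mm from the axis ticks). For the STL, each face is triangulated and given an outward normal.

solid part
  facet normal 0.0000 0.0000 -1.0000
    outer loop
      vertex 23.00 18.00 0.00
      vertex 23.00 0.00 0.00
      vertex 0.00 0.00 0.00
    endloop
  endfacet
  facet normal 0.0000 0.0000 -1.0000
    outer loop
      vertex 0.00 18.00 0.00
      vertex 23.00 18.00 0.00
      vertex 0.00 0.00 0.00
    endloop
  endfacet
  facet normal 0.0000 -1.0000 0.0000
    outer loop
      vertex 0.00 0.00 0.00
      vertex 23.00 0.00 0.00
      vertex 23.00 0.00 6.00
    endloop
  endfacet
  facet normal 0.0000 -1.0000 0.0000
    outer loop
      vertex 0.00 0.00 0.00
      vertex 23.00 0.00 6.00
      vertex 0.00 0.00 6.00
    endloop
  endfacet
  facet normal 0.0000 0.3162 0.9487
    outer loop
      vertex 0.00 0.00 6.00
      vertex 23.00 0.00 6.00
      vertex 23.00 18.00 0.00
    endloop
  endfacet
  facet normal 0.0000 0.3162 0.9487
    outer loop
      vertex 0.00 0.00 6.00
      vertex 23.00 18.00 0.00
      vertex 0.00 18.00 0.00
    endloop
  endfacet
  facet normal -1.0000 0.0000 0.0000
    outer loop
      vertex 0.00 0.00 6.00
      vertex 0.00 18.00 0.00
      vertex 0.00 0.00 0.00
    endloop
  endfacet
  facet normal 1.0000 0.0000 0.0000
    outer loop
      vertex 23.00 0.00 0.00
      vertex 23.00 18.00 0.00
      vertex 23.00 0.00 6.00
    endloop
  endfacet
endsolid part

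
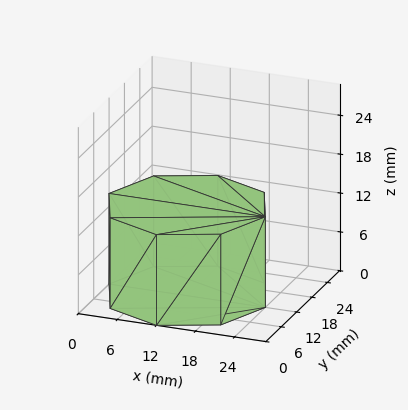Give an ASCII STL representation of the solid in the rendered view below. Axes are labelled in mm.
Reading the render: the shape is a regular 8-sided prism (a cylinder approximated with 8 flat sides), circumscribed radius ≈ 12 mm, height ≈ 14 mm (dimensions read to the nearest mm from the axis ticks). For the STL, each face is triangulated and given an outward normal.

solid part
  facet normal 0.0000 0.0000 -1.0000
    outer loop
      vertex 12.00 24.00 0.00
      vertex 20.49 20.49 0.00
      vertex 24.00 12.00 0.00
    endloop
  endfacet
  facet normal 0.0000 0.0000 -1.0000
    outer loop
      vertex 3.51 20.49 0.00
      vertex 12.00 24.00 0.00
      vertex 24.00 12.00 0.00
    endloop
  endfacet
  facet normal 0.0000 0.0000 -1.0000
    outer loop
      vertex 0.00 12.00 0.00
      vertex 3.51 20.49 0.00
      vertex 24.00 12.00 0.00
    endloop
  endfacet
  facet normal 0.0000 0.0000 -1.0000
    outer loop
      vertex 3.51 3.51 0.00
      vertex 0.00 12.00 0.00
      vertex 24.00 12.00 0.00
    endloop
  endfacet
  facet normal 0.0000 0.0000 -1.0000
    outer loop
      vertex 12.00 0.00 0.00
      vertex 3.51 3.51 0.00
      vertex 24.00 12.00 0.00
    endloop
  endfacet
  facet normal 0.0000 0.0000 -1.0000
    outer loop
      vertex 20.49 3.51 0.00
      vertex 12.00 0.00 0.00
      vertex 24.00 12.00 0.00
    endloop
  endfacet
  facet normal 0.0000 0.0000 1.0000
    outer loop
      vertex 24.00 12.00 14.00
      vertex 20.49 20.49 14.00
      vertex 12.00 24.00 14.00
    endloop
  endfacet
  facet normal 0.0000 0.0000 1.0000
    outer loop
      vertex 24.00 12.00 14.00
      vertex 12.00 24.00 14.00
      vertex 3.51 20.49 14.00
    endloop
  endfacet
  facet normal 0.0000 0.0000 1.0000
    outer loop
      vertex 24.00 12.00 14.00
      vertex 3.51 20.49 14.00
      vertex 0.00 12.00 14.00
    endloop
  endfacet
  facet normal 0.0000 0.0000 1.0000
    outer loop
      vertex 24.00 12.00 14.00
      vertex 0.00 12.00 14.00
      vertex 3.51 3.51 14.00
    endloop
  endfacet
  facet normal 0.0000 0.0000 1.0000
    outer loop
      vertex 24.00 12.00 14.00
      vertex 3.51 3.51 14.00
      vertex 12.00 0.00 14.00
    endloop
  endfacet
  facet normal 0.0000 0.0000 1.0000
    outer loop
      vertex 24.00 12.00 14.00
      vertex 12.00 0.00 14.00
      vertex 20.49 3.51 14.00
    endloop
  endfacet
  facet normal 0.9241 0.3821 0.0000
    outer loop
      vertex 24.00 12.00 0.00
      vertex 20.49 20.49 0.00
      vertex 20.49 20.49 14.00
    endloop
  endfacet
  facet normal 0.9241 0.3821 0.0000
    outer loop
      vertex 24.00 12.00 0.00
      vertex 20.49 20.49 14.00
      vertex 24.00 12.00 14.00
    endloop
  endfacet
  facet normal 0.3821 0.9241 0.0000
    outer loop
      vertex 20.49 20.49 0.00
      vertex 12.00 24.00 0.00
      vertex 12.00 24.00 14.00
    endloop
  endfacet
  facet normal 0.3821 0.9241 0.0000
    outer loop
      vertex 20.49 20.49 0.00
      vertex 12.00 24.00 14.00
      vertex 20.49 20.49 14.00
    endloop
  endfacet
  facet normal -0.3821 0.9241 0.0000
    outer loop
      vertex 12.00 24.00 0.00
      vertex 3.51 20.49 0.00
      vertex 3.51 20.49 14.00
    endloop
  endfacet
  facet normal -0.3821 0.9241 0.0000
    outer loop
      vertex 12.00 24.00 0.00
      vertex 3.51 20.49 14.00
      vertex 12.00 24.00 14.00
    endloop
  endfacet
  facet normal -0.9241 0.3821 0.0000
    outer loop
      vertex 3.51 20.49 0.00
      vertex 0.00 12.00 0.00
      vertex 0.00 12.00 14.00
    endloop
  endfacet
  facet normal -0.9241 0.3821 0.0000
    outer loop
      vertex 3.51 20.49 0.00
      vertex 0.00 12.00 14.00
      vertex 3.51 20.49 14.00
    endloop
  endfacet
  facet normal -0.9241 -0.3821 0.0000
    outer loop
      vertex 0.00 12.00 0.00
      vertex 3.51 3.51 0.00
      vertex 3.51 3.51 14.00
    endloop
  endfacet
  facet normal -0.9241 -0.3821 0.0000
    outer loop
      vertex 0.00 12.00 0.00
      vertex 3.51 3.51 14.00
      vertex 0.00 12.00 14.00
    endloop
  endfacet
  facet normal -0.3821 -0.9241 0.0000
    outer loop
      vertex 3.51 3.51 0.00
      vertex 12.00 0.00 0.00
      vertex 12.00 0.00 14.00
    endloop
  endfacet
  facet normal -0.3821 -0.9241 0.0000
    outer loop
      vertex 3.51 3.51 0.00
      vertex 12.00 0.00 14.00
      vertex 3.51 3.51 14.00
    endloop
  endfacet
  facet normal 0.3821 -0.9241 0.0000
    outer loop
      vertex 12.00 0.00 0.00
      vertex 20.49 3.51 0.00
      vertex 20.49 3.51 14.00
    endloop
  endfacet
  facet normal 0.3821 -0.9241 0.0000
    outer loop
      vertex 12.00 0.00 0.00
      vertex 20.49 3.51 14.00
      vertex 12.00 0.00 14.00
    endloop
  endfacet
  facet normal 0.9241 -0.3821 0.0000
    outer loop
      vertex 20.49 3.51 0.00
      vertex 24.00 12.00 0.00
      vertex 24.00 12.00 14.00
    endloop
  endfacet
  facet normal 0.9241 -0.3821 0.0000
    outer loop
      vertex 20.49 3.51 0.00
      vertex 24.00 12.00 14.00
      vertex 20.49 3.51 14.00
    endloop
  endfacet
endsolid part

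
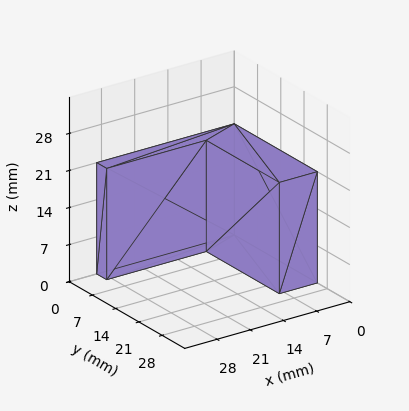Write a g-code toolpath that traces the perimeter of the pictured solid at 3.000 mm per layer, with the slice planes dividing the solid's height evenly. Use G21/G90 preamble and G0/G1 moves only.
Reading the render: the shape is an L-shaped prism: outer 29 × 25 mm, arm thicknesses ≈ 3 mm (horizontal) and 8 mm (vertical), extruded 21 mm in z (dimensions read to the nearest mm from the axis ticks). For the g-code, the solid's height is divided into equal slices at the stated Δz and each level perimeter traced with G1 moves after a G0 lift.

; perimeter-only toolpath
G21 ; units = mm
G90 ; absolute positioning
G28 ; home
; layer 1
G0 Z3.000
G0 X0.000 Y0.000
G1 X29.000 Y0.000
G1 X29.000 Y3.000
G1 X8.000 Y3.000
G1 X8.000 Y25.000
G1 X0.000 Y25.000
G1 X0.000 Y0.000
; layer 2
G0 Z6.000
G0 X0.000 Y0.000
G1 X29.000 Y0.000
G1 X29.000 Y3.000
G1 X8.000 Y3.000
G1 X8.000 Y25.000
G1 X0.000 Y25.000
G1 X0.000 Y0.000
; layer 3
G0 Z9.000
G0 X0.000 Y0.000
G1 X29.000 Y0.000
G1 X29.000 Y3.000
G1 X8.000 Y3.000
G1 X8.000 Y25.000
G1 X0.000 Y25.000
G1 X0.000 Y0.000
; layer 4
G0 Z12.000
G0 X0.000 Y0.000
G1 X29.000 Y0.000
G1 X29.000 Y3.000
G1 X8.000 Y3.000
G1 X8.000 Y25.000
G1 X0.000 Y25.000
G1 X0.000 Y0.000
; layer 5
G0 Z15.000
G0 X0.000 Y0.000
G1 X29.000 Y0.000
G1 X29.000 Y3.000
G1 X8.000 Y3.000
G1 X8.000 Y25.000
G1 X0.000 Y25.000
G1 X0.000 Y0.000
; layer 6
G0 Z18.000
G0 X0.000 Y0.000
G1 X29.000 Y0.000
G1 X29.000 Y3.000
G1 X8.000 Y3.000
G1 X8.000 Y25.000
G1 X0.000 Y25.000
G1 X0.000 Y0.000
; layer 7
G0 Z21.000
G0 X0.000 Y0.000
G1 X29.000 Y0.000
G1 X29.000 Y3.000
G1 X8.000 Y3.000
G1 X8.000 Y25.000
G1 X0.000 Y25.000
G1 X0.000 Y0.000
M2 ; end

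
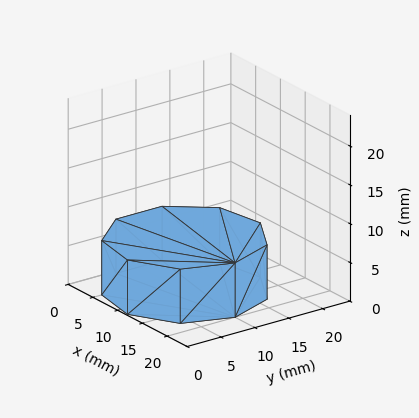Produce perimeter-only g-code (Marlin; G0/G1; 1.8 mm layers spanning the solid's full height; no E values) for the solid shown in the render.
Reading the render: the shape is a regular 9-sided prism (a cylinder approximated with 9 flat sides), circumscribed radius ≈ 10 mm, height ≈ 7 mm (dimensions read to the nearest mm from the axis ticks). For the g-code, the solid's height is divided into equal slices at the stated Δz and each level perimeter traced with G1 moves after a G0 lift.

; perimeter-only toolpath
G21 ; units = mm
G90 ; absolute positioning
G28 ; home
; layer 1
G0 Z1.8
G0 X20.0 Y10.0
G1 X17.7 Y16.4
G1 X11.7 Y19.8
G1 X5.0 Y18.7
G1 X0.6 Y13.4
G1 X0.6 Y6.6
G1 X5.0 Y1.3
G1 X11.7 Y0.2
G1 X17.7 Y3.6
G1 X20.0 Y10.0
; layer 2
G0 Z3.5
G0 X20.0 Y10.0
G1 X17.7 Y16.4
G1 X11.7 Y19.8
G1 X5.0 Y18.7
G1 X0.6 Y13.4
G1 X0.6 Y6.6
G1 X5.0 Y1.3
G1 X11.7 Y0.2
G1 X17.7 Y3.6
G1 X20.0 Y10.0
; layer 3
G0 Z5.2
G0 X20.0 Y10.0
G1 X17.7 Y16.4
G1 X11.7 Y19.8
G1 X5.0 Y18.7
G1 X0.6 Y13.4
G1 X0.6 Y6.6
G1 X5.0 Y1.3
G1 X11.7 Y0.2
G1 X17.7 Y3.6
G1 X20.0 Y10.0
; layer 4
G0 Z7.0
G0 X20.0 Y10.0
G1 X17.7 Y16.4
G1 X11.7 Y19.8
G1 X5.0 Y18.7
G1 X0.6 Y13.4
G1 X0.6 Y6.6
G1 X5.0 Y1.3
G1 X11.7 Y0.2
G1 X17.7 Y3.6
G1 X20.0 Y10.0
M2 ; end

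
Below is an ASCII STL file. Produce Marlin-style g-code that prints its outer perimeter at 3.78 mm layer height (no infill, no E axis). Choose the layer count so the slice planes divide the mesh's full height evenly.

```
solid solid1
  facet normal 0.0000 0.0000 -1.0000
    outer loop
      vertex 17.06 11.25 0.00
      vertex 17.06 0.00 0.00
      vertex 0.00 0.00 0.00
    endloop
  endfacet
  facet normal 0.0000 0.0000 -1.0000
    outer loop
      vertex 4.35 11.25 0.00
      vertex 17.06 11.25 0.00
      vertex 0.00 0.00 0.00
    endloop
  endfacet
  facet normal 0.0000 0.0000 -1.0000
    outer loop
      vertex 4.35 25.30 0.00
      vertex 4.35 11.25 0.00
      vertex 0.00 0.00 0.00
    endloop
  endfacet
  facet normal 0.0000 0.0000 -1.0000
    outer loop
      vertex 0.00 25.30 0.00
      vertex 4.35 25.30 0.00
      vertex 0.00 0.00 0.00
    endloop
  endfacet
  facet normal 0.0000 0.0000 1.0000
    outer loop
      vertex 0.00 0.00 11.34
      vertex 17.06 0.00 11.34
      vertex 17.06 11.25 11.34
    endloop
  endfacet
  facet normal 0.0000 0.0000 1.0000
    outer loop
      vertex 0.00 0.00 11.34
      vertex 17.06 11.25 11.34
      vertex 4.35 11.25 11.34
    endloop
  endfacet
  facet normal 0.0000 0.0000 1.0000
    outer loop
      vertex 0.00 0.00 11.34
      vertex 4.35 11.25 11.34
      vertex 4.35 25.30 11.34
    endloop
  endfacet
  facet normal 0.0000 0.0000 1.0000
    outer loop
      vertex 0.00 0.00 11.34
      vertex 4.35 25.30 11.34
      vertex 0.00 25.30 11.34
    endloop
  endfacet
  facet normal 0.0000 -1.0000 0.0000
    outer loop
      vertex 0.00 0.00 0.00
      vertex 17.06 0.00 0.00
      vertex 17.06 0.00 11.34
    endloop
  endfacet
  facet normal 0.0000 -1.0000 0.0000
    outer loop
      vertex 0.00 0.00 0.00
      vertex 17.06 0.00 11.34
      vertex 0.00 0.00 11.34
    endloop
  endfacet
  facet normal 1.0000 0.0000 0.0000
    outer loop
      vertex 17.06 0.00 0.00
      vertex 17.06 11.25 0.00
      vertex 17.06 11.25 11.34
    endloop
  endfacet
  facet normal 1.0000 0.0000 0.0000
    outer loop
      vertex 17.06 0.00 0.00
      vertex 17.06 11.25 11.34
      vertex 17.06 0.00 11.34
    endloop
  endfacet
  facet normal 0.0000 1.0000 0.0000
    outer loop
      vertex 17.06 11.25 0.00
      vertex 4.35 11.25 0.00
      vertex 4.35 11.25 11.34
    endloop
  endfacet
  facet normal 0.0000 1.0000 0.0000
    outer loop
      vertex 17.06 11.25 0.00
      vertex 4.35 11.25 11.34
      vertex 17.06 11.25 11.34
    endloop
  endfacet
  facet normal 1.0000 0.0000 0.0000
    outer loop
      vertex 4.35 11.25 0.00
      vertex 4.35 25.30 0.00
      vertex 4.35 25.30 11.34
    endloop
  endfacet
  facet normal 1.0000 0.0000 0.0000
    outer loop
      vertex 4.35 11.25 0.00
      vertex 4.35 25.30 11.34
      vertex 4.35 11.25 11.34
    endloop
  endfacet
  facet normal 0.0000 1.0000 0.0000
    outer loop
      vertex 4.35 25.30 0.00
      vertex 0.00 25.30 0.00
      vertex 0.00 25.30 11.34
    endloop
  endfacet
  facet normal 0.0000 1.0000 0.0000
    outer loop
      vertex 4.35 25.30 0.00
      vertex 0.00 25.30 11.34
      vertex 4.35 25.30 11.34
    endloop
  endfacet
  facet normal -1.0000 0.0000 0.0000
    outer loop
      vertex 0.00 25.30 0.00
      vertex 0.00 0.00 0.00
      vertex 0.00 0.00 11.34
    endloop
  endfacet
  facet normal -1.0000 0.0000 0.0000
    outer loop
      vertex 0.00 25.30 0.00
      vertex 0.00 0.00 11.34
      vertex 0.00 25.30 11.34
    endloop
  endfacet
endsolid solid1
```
; perimeter-only toolpath
G21 ; units = mm
G90 ; absolute positioning
G28 ; home
; layer 1
G0 Z3.78
G0 X0.00 Y0.00
G1 X17.06 Y0.00
G1 X17.06 Y11.25
G1 X4.35 Y11.25
G1 X4.35 Y25.30
G1 X0.00 Y25.30
G1 X0.00 Y0.00
; layer 2
G0 Z7.56
G0 X0.00 Y0.00
G1 X17.06 Y0.00
G1 X17.06 Y11.25
G1 X4.35 Y11.25
G1 X4.35 Y25.30
G1 X0.00 Y25.30
G1 X0.00 Y0.00
; layer 3
G0 Z11.34
G0 X0.00 Y0.00
G1 X17.06 Y0.00
G1 X17.06 Y11.25
G1 X4.35 Y11.25
G1 X4.35 Y25.30
G1 X0.00 Y25.30
G1 X0.00 Y0.00
M2 ; end

The solid is an L-shaped prism: outer 17.1 × 25.3 mm, arm thicknesses ≈ 11.2 mm (horizontal) and 4.35 mm (vertical), extruded 11.3 mm in z. Slicing at Δz = 3.78 mm — 3 equal slices spanning the solid's height, so layer i sits at z = i·h/3 — gives 3 non-empty perimeters. Each is a 6-segment closed polygon; G0 lifts to the layer z and rapids to the start vertex, then G1 traces the edges.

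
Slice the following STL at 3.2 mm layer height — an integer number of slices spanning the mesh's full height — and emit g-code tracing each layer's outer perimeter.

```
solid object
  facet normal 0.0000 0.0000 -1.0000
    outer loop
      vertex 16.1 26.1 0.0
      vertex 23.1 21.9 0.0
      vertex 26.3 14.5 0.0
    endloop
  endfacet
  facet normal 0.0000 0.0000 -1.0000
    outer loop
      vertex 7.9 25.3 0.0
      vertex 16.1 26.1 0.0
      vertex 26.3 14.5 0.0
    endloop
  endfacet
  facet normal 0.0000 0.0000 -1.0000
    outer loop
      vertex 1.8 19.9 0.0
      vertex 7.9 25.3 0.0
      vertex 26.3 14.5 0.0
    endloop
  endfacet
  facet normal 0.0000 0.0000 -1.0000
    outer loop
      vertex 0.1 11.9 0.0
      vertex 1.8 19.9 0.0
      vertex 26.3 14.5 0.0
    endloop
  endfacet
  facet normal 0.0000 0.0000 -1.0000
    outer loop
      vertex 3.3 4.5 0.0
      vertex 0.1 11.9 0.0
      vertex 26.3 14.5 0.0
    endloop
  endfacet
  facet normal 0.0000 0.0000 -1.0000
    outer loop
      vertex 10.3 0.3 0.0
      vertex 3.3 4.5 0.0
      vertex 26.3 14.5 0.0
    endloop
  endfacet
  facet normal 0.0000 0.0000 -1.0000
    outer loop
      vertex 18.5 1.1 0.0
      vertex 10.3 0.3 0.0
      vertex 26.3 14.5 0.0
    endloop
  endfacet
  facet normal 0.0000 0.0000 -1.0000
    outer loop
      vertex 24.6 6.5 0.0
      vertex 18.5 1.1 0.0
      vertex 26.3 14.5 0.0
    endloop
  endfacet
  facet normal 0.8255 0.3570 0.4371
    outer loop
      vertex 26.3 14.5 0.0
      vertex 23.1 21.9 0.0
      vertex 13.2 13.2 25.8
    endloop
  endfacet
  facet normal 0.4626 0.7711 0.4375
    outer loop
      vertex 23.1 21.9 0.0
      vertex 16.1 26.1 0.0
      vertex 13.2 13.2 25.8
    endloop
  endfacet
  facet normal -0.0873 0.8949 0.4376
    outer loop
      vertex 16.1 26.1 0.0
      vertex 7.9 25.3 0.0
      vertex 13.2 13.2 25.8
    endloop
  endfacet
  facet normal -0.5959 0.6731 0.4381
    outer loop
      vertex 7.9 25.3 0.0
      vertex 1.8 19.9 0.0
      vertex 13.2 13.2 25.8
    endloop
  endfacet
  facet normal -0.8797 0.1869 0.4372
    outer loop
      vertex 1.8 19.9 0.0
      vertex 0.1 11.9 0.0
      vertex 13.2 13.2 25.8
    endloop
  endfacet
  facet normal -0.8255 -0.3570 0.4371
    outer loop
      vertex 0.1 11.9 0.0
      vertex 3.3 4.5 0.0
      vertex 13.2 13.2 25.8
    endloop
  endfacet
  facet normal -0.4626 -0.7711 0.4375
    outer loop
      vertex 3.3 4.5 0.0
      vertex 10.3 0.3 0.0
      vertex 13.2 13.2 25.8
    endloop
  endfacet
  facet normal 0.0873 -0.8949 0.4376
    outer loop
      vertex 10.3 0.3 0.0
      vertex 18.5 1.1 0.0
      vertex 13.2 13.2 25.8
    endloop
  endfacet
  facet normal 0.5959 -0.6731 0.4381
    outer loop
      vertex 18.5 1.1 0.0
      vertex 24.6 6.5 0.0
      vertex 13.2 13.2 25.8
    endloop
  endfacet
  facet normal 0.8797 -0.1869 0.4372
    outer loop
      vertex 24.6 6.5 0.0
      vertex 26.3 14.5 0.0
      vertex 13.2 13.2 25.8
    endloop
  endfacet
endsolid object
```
; perimeter-only toolpath
G21 ; units = mm
G90 ; absolute positioning
G28 ; home
; layer 1
G0 Z3.2
G0 X24.7 Y14.3
G1 X21.9 Y20.8
G1 X15.7 Y24.5
G1 X8.6 Y23.8
G1 X3.2 Y19.1
G1 X1.7 Y12.1
G1 X4.5 Y5.6
G1 X10.7 Y1.9
G1 X17.8 Y2.6
G1 X23.2 Y7.3
G1 X24.7 Y14.3
; layer 2
G0 Z6.5
G0 X23.0 Y14.2
G1 X20.6 Y19.7
G1 X15.4 Y22.9
G1 X9.2 Y22.3
G1 X4.7 Y18.2
G1 X3.4 Y12.2
G1 X5.8 Y6.7
G1 X11.0 Y3.5
G1 X17.2 Y4.1
G1 X21.8 Y8.2
G1 X23.0 Y14.2
; layer 3
G0 Z9.7
G0 X21.4 Y14.0
G1 X19.4 Y18.6
G1 X15.0 Y21.3
G1 X9.9 Y20.8
G1 X6.1 Y17.4
G1 X5.0 Y12.4
G1 X7.0 Y7.8
G1 X11.4 Y5.1
G1 X16.5 Y5.6
G1 X20.3 Y9.0
G1 X21.4 Y14.0
; layer 4
G0 Z12.9
G0 X19.8 Y13.8
G1 X18.1 Y17.5
G1 X14.7 Y19.6
G1 X10.6 Y19.2
G1 X7.5 Y16.5
G1 X6.6 Y12.6
G1 X8.2 Y8.8
G1 X11.8 Y6.8
G1 X15.8 Y7.1
G1 X18.9 Y9.8
G1 X19.8 Y13.8
; layer 5
G0 Z16.1
G0 X18.1 Y13.7
G1 X16.9 Y16.5
G1 X14.3 Y18.0
G1 X11.2 Y17.7
G1 X8.9 Y15.7
G1 X8.3 Y12.7
G1 X9.5 Y9.9
G1 X12.1 Y8.4
G1 X15.2 Y8.7
G1 X17.5 Y10.7
G1 X18.1 Y13.7
; layer 6
G0 Z19.4
G0 X16.5 Y13.5
G1 X15.7 Y15.4
G1 X13.9 Y16.4
G1 X11.9 Y16.2
G1 X10.3 Y14.9
G1 X9.9 Y12.9
G1 X10.7 Y11.0
G1 X12.5 Y10.0
G1 X14.5 Y10.2
G1 X16.0 Y11.5
G1 X16.5 Y13.5
; layer 7
G0 Z22.6
G0 X14.8 Y13.4
G1 X14.4 Y14.3
G1 X13.6 Y14.8
G1 X12.5 Y14.7
G1 X11.8 Y14.0
G1 X11.6 Y13.0
G1 X12.0 Y12.1
G1 X12.8 Y11.6
G1 X13.9 Y11.7
G1 X14.6 Y12.4
G1 X14.8 Y13.4
M2 ; end

The solid is a regular 10-sided pyramid, base circumscribed radius ≈ 13.2 mm, apex at z ≈ 25.8 mm. Slicing at Δz = 3.2 mm — 8 equal slices spanning the solid's height, so layer i sits at z = i·h/8 — gives 7 non-empty perimeters. Each is a 10-segment closed polygon; G0 lifts to the layer z and rapids to the start vertex, then G1 traces the edges. The cross-section shrinks linearly with z (the slice at the apex is degenerate and omitted).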